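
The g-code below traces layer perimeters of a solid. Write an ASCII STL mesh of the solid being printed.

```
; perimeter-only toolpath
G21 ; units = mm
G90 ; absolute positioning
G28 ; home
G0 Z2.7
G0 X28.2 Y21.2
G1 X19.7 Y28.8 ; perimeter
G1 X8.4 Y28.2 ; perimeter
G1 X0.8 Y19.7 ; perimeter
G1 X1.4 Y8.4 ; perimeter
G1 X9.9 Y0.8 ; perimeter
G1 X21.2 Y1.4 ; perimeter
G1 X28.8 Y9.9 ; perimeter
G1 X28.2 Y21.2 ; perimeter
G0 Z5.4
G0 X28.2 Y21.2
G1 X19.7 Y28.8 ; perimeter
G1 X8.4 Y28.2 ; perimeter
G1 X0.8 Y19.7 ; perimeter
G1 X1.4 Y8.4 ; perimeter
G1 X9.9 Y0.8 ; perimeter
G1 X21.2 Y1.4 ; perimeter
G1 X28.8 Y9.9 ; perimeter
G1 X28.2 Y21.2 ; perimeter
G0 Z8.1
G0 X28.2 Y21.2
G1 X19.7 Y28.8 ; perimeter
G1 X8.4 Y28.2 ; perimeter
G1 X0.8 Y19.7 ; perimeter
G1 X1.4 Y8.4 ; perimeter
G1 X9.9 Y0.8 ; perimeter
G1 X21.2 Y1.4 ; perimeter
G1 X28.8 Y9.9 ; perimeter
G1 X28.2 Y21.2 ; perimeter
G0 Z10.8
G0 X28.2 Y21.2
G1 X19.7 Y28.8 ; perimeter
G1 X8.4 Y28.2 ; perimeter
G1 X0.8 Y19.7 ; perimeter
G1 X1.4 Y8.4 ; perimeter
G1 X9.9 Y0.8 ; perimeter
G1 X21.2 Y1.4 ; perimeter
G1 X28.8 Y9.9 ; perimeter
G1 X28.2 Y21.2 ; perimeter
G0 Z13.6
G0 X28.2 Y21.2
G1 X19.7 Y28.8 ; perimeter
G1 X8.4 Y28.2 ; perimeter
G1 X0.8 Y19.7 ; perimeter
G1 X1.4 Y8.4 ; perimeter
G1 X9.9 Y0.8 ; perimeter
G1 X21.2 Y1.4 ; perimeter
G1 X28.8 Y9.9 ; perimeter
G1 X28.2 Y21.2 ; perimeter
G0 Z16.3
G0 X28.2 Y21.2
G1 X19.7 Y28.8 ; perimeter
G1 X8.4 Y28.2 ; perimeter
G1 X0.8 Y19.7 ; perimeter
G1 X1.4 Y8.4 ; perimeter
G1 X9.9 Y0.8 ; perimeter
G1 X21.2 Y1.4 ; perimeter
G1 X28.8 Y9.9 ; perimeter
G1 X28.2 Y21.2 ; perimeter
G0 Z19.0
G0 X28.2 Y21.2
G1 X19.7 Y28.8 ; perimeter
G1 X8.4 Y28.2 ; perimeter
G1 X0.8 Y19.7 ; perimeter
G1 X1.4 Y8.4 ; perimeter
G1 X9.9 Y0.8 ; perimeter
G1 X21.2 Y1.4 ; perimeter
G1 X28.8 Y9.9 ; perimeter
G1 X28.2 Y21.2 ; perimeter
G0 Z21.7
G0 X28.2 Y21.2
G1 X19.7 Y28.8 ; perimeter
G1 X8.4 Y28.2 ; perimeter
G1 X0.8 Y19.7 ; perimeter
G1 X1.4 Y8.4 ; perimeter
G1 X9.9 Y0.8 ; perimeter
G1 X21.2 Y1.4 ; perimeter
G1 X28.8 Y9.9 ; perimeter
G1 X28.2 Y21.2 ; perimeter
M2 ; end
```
solid part
  facet normal 0.0000 0.0000 -1.0000
    outer loop
      vertex 8.4 28.2 0.0
      vertex 19.7 28.8 0.0
      vertex 28.2 21.2 0.0
    endloop
  endfacet
  facet normal 0.0000 0.0000 -1.0000
    outer loop
      vertex 0.8 19.7 0.0
      vertex 8.4 28.2 0.0
      vertex 28.2 21.2 0.0
    endloop
  endfacet
  facet normal 0.0000 0.0000 -1.0000
    outer loop
      vertex 1.4 8.4 0.0
      vertex 0.8 19.7 0.0
      vertex 28.2 21.2 0.0
    endloop
  endfacet
  facet normal 0.0000 0.0000 -1.0000
    outer loop
      vertex 9.9 0.8 0.0
      vertex 1.4 8.4 0.0
      vertex 28.2 21.2 0.0
    endloop
  endfacet
  facet normal 0.0000 0.0000 -1.0000
    outer loop
      vertex 21.2 1.4 0.0
      vertex 9.9 0.8 0.0
      vertex 28.2 21.2 0.0
    endloop
  endfacet
  facet normal 0.0000 0.0000 -1.0000
    outer loop
      vertex 28.8 9.9 0.0
      vertex 21.2 1.4 0.0
      vertex 28.2 21.2 0.0
    endloop
  endfacet
  facet normal 0.0000 0.0000 1.0000
    outer loop
      vertex 28.2 21.2 21.7
      vertex 19.7 28.8 21.7
      vertex 8.4 28.2 21.7
    endloop
  endfacet
  facet normal 0.0000 0.0000 1.0000
    outer loop
      vertex 28.2 21.2 21.7
      vertex 8.4 28.2 21.7
      vertex 0.8 19.7 21.7
    endloop
  endfacet
  facet normal 0.0000 0.0000 1.0000
    outer loop
      vertex 28.2 21.2 21.7
      vertex 0.8 19.7 21.7
      vertex 1.4 8.4 21.7
    endloop
  endfacet
  facet normal 0.0000 0.0000 1.0000
    outer loop
      vertex 28.2 21.2 21.7
      vertex 1.4 8.4 21.7
      vertex 9.9 0.8 21.7
    endloop
  endfacet
  facet normal 0.0000 0.0000 1.0000
    outer loop
      vertex 28.2 21.2 21.7
      vertex 9.9 0.8 21.7
      vertex 21.2 1.4 21.7
    endloop
  endfacet
  facet normal 0.0000 0.0000 1.0000
    outer loop
      vertex 28.2 21.2 21.7
      vertex 21.2 1.4 21.7
      vertex 28.8 9.9 21.7
    endloop
  endfacet
  facet normal 0.6665 0.7455 0.0000
    outer loop
      vertex 28.2 21.2 0.0
      vertex 19.7 28.8 0.0
      vertex 19.7 28.8 21.7
    endloop
  endfacet
  facet normal 0.6665 0.7455 0.0000
    outer loop
      vertex 28.2 21.2 0.0
      vertex 19.7 28.8 21.7
      vertex 28.2 21.2 21.7
    endloop
  endfacet
  facet normal -0.0530 0.9986 0.0000
    outer loop
      vertex 19.7 28.8 0.0
      vertex 8.4 28.2 0.0
      vertex 8.4 28.2 21.7
    endloop
  endfacet
  facet normal -0.0530 0.9986 0.0000
    outer loop
      vertex 19.7 28.8 0.0
      vertex 8.4 28.2 21.7
      vertex 19.7 28.8 21.7
    endloop
  endfacet
  facet normal -0.7455 0.6665 0.0000
    outer loop
      vertex 8.4 28.2 0.0
      vertex 0.8 19.7 0.0
      vertex 0.8 19.7 21.7
    endloop
  endfacet
  facet normal -0.7455 0.6665 0.0000
    outer loop
      vertex 8.4 28.2 0.0
      vertex 0.8 19.7 21.7
      vertex 8.4 28.2 21.7
    endloop
  endfacet
  facet normal -0.9986 -0.0530 0.0000
    outer loop
      vertex 0.8 19.7 0.0
      vertex 1.4 8.4 0.0
      vertex 1.4 8.4 21.7
    endloop
  endfacet
  facet normal -0.9986 -0.0530 0.0000
    outer loop
      vertex 0.8 19.7 0.0
      vertex 1.4 8.4 21.7
      vertex 0.8 19.7 21.7
    endloop
  endfacet
  facet normal -0.6665 -0.7455 0.0000
    outer loop
      vertex 1.4 8.4 0.0
      vertex 9.9 0.8 0.0
      vertex 9.9 0.8 21.7
    endloop
  endfacet
  facet normal -0.6665 -0.7455 0.0000
    outer loop
      vertex 1.4 8.4 0.0
      vertex 9.9 0.8 21.7
      vertex 1.4 8.4 21.7
    endloop
  endfacet
  facet normal 0.0530 -0.9986 0.0000
    outer loop
      vertex 9.9 0.8 0.0
      vertex 21.2 1.4 0.0
      vertex 21.2 1.4 21.7
    endloop
  endfacet
  facet normal 0.0530 -0.9986 0.0000
    outer loop
      vertex 9.9 0.8 0.0
      vertex 21.2 1.4 21.7
      vertex 9.9 0.8 21.7
    endloop
  endfacet
  facet normal 0.7455 -0.6665 0.0000
    outer loop
      vertex 21.2 1.4 0.0
      vertex 28.8 9.9 0.0
      vertex 28.8 9.9 21.7
    endloop
  endfacet
  facet normal 0.7455 -0.6665 0.0000
    outer loop
      vertex 21.2 1.4 0.0
      vertex 28.8 9.9 21.7
      vertex 21.2 1.4 21.7
    endloop
  endfacet
  facet normal 0.9986 0.0530 0.0000
    outer loop
      vertex 28.8 9.9 0.0
      vertex 28.2 21.2 0.0
      vertex 28.2 21.2 21.7
    endloop
  endfacet
  facet normal 0.9986 0.0530 0.0000
    outer loop
      vertex 28.8 9.9 0.0
      vertex 28.2 21.2 21.7
      vertex 28.8 9.9 21.7
    endloop
  endfacet
endsolid part

The G0 Z moves step by Δz≈2.7 mm. Every layer's G1 loop is the same polygon, so the solid is a straight extrusion of it from z=0 to z≈21.7. Closing with flat bottom and top caps and triangulating gives 28 facets — a regular 8-sided prism (a cylinder approximated with 8 flat sides), circumscribed radius ≈ 14.8 mm, height ≈ 21.7 mm.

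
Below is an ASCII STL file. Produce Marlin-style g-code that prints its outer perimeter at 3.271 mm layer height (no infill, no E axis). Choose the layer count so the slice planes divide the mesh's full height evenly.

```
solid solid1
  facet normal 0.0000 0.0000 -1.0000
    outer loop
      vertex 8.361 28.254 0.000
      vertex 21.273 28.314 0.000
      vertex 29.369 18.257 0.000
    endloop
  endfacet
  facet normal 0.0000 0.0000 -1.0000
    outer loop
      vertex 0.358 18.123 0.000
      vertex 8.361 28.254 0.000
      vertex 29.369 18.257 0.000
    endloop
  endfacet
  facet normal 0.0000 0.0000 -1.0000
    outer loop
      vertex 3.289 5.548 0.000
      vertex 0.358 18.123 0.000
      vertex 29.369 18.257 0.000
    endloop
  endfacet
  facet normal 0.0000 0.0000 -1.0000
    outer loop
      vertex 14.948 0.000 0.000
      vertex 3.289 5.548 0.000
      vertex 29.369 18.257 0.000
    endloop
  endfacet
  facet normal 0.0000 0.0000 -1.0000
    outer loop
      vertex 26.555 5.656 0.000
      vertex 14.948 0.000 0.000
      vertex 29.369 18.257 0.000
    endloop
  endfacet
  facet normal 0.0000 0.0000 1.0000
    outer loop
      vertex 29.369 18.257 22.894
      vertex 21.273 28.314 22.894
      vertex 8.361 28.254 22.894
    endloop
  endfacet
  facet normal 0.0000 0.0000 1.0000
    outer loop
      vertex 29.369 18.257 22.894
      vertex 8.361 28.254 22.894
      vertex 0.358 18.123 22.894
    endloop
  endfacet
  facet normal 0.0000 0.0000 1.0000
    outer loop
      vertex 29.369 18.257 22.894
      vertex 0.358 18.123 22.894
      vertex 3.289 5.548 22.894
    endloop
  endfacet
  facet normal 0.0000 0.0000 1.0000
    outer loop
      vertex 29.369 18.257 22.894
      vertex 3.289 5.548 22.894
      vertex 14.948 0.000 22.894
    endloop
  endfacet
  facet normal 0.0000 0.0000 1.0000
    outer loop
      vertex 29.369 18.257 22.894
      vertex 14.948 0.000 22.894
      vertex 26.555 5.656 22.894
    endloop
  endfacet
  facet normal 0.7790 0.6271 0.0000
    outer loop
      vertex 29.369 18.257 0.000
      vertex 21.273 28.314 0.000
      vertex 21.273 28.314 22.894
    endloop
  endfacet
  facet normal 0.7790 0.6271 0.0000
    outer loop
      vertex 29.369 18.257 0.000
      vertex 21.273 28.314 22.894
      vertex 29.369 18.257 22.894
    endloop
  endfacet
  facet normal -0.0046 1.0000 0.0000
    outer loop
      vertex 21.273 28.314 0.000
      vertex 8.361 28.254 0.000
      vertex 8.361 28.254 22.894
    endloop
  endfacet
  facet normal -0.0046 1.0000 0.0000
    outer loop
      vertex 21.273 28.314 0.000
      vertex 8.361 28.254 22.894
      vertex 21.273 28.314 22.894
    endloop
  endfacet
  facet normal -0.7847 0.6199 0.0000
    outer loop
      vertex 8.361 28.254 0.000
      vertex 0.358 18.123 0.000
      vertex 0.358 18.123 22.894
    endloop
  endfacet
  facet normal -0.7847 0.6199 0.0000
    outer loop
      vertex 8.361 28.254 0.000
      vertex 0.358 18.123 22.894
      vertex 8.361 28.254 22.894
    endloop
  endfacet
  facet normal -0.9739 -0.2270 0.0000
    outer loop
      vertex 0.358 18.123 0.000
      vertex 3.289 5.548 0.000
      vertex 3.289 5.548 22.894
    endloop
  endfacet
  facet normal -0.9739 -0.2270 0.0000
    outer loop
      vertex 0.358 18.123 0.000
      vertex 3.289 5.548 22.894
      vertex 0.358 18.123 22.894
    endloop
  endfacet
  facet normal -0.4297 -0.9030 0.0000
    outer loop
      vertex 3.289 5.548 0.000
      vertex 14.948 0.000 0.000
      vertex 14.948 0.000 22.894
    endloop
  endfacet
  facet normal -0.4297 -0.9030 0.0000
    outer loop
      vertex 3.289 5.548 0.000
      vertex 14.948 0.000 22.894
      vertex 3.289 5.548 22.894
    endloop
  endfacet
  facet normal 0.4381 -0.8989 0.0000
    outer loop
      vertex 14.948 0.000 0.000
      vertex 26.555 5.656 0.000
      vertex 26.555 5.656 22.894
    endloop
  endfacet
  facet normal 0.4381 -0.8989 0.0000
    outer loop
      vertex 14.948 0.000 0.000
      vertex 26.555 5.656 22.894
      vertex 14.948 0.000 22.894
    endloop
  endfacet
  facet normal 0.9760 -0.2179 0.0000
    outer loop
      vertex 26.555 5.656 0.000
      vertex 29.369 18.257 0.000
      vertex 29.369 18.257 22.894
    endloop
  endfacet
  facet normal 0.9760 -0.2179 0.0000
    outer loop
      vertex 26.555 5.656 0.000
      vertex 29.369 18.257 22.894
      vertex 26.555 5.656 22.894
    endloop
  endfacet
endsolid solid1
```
; perimeter-only toolpath
G21 ; units = mm
G90 ; absolute positioning
G28 ; home
; layer 1
G0 Z3.271
G0 X29.369 Y18.257
G1 X21.273 Y28.314
G1 X8.361 Y28.254
G1 X0.358 Y18.123
G1 X3.289 Y5.548
G1 X14.948 Y0.000
G1 X26.555 Y5.656
G1 X29.369 Y18.257
; layer 2
G0 Z6.541
G0 X29.369 Y18.257
G1 X21.273 Y28.314
G1 X8.361 Y28.254
G1 X0.358 Y18.123
G1 X3.289 Y5.548
G1 X14.948 Y0.000
G1 X26.555 Y5.656
G1 X29.369 Y18.257
; layer 3
G0 Z9.812
G0 X29.369 Y18.257
G1 X21.273 Y28.314
G1 X8.361 Y28.254
G1 X0.358 Y18.123
G1 X3.289 Y5.548
G1 X14.948 Y0.000
G1 X26.555 Y5.656
G1 X29.369 Y18.257
; layer 4
G0 Z13.082
G0 X29.369 Y18.257
G1 X21.273 Y28.314
G1 X8.361 Y28.254
G1 X0.358 Y18.123
G1 X3.289 Y5.548
G1 X14.948 Y0.000
G1 X26.555 Y5.656
G1 X29.369 Y18.257
; layer 5
G0 Z16.353
G0 X29.369 Y18.257
G1 X21.273 Y28.314
G1 X8.361 Y28.254
G1 X0.358 Y18.123
G1 X3.289 Y5.548
G1 X14.948 Y0.000
G1 X26.555 Y5.656
G1 X29.369 Y18.257
; layer 6
G0 Z19.623
G0 X29.369 Y18.257
G1 X21.273 Y28.314
G1 X8.361 Y28.254
G1 X0.358 Y18.123
G1 X3.289 Y5.548
G1 X14.948 Y0.000
G1 X26.555 Y5.656
G1 X29.369 Y18.257
; layer 7
G0 Z22.894
G0 X29.369 Y18.257
G1 X21.273 Y28.314
G1 X8.361 Y28.254
G1 X0.358 Y18.123
G1 X3.289 Y5.548
G1 X14.948 Y0.000
G1 X26.555 Y5.656
G1 X29.369 Y18.257
M2 ; end

The solid is a regular 7-sided prism (a cylinder approximated with 7 flat sides), circumscribed radius ≈ 14.9 mm, height ≈ 22.9 mm. Slicing at Δz = 3.271 mm — 7 equal slices spanning the solid's height, so layer i sits at z = i·h/7 — gives 7 non-empty perimeters. Each is a 7-segment closed polygon; G0 lifts to the layer z and rapids to the start vertex, then G1 traces the edges.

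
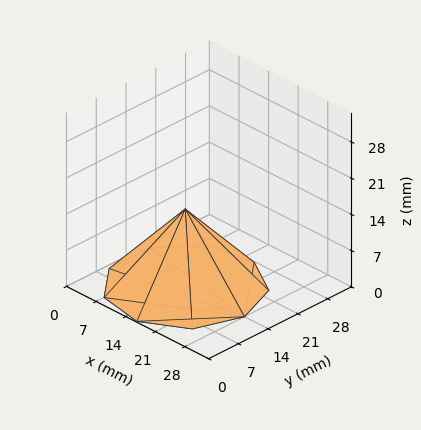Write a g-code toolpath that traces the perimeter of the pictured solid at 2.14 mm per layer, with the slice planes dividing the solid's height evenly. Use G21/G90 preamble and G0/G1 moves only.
Reading the render: the shape is a regular 9-sided pyramid, base circumscribed radius ≈ 14 mm, apex at z ≈ 15 mm (dimensions read to the nearest mm from the axis ticks). For the g-code, the solid's height is divided into equal slices at the stated Δz and each level perimeter traced with G1 moves after a G0 lift.

; perimeter-only toolpath
G21 ; units = mm
G90 ; absolute positioning
G28 ; home
; layer 1
G0 Z2.14
G0 X26.00 Y14.00
G1 X23.19 Y21.71
G1 X16.08 Y25.82
G1 X8.00 Y24.39
G1 X2.72 Y18.11
G1 X2.72 Y9.89
G1 X8.00 Y3.61
G1 X16.08 Y2.18
G1 X23.19 Y6.29
G1 X26.00 Y14.00
; layer 2
G0 Z4.29
G0 X24.00 Y14.00
G1 X21.66 Y20.43
G1 X15.74 Y23.85
G1 X9.00 Y22.66
G1 X4.60 Y17.42
G1 X4.60 Y10.58
G1 X9.00 Y5.34
G1 X15.74 Y4.15
G1 X21.66 Y7.57
G1 X24.00 Y14.00
; layer 3
G0 Z6.43
G0 X22.00 Y14.00
G1 X20.13 Y19.14
G1 X15.39 Y21.88
G1 X10.00 Y20.93
G1 X6.48 Y16.74
G1 X6.48 Y11.26
G1 X10.00 Y7.07
G1 X15.39 Y6.12
G1 X20.13 Y8.86
G1 X22.00 Y14.00
; layer 4
G0 Z8.57
G0 X20.00 Y14.00
G1 X18.59 Y17.86
G1 X15.04 Y19.91
G1 X11.00 Y19.19
G1 X8.36 Y16.05
G1 X8.36 Y11.95
G1 X11.00 Y8.81
G1 X15.04 Y8.09
G1 X18.59 Y10.14
G1 X20.00 Y14.00
; layer 5
G0 Z10.71
G0 X18.00 Y14.00
G1 X17.06 Y16.57
G1 X14.69 Y17.94
G1 X12.00 Y17.46
G1 X10.24 Y15.37
G1 X10.24 Y12.63
G1 X12.00 Y10.54
G1 X14.69 Y10.06
G1 X17.06 Y11.43
G1 X18.00 Y14.00
; layer 6
G0 Z12.86
G0 X16.00 Y14.00
G1 X15.53 Y15.29
G1 X14.35 Y15.97
G1 X13.00 Y15.73
G1 X12.12 Y14.68
G1 X12.12 Y13.32
G1 X13.00 Y12.27
G1 X14.35 Y12.03
G1 X15.53 Y12.71
G1 X16.00 Y14.00
M2 ; end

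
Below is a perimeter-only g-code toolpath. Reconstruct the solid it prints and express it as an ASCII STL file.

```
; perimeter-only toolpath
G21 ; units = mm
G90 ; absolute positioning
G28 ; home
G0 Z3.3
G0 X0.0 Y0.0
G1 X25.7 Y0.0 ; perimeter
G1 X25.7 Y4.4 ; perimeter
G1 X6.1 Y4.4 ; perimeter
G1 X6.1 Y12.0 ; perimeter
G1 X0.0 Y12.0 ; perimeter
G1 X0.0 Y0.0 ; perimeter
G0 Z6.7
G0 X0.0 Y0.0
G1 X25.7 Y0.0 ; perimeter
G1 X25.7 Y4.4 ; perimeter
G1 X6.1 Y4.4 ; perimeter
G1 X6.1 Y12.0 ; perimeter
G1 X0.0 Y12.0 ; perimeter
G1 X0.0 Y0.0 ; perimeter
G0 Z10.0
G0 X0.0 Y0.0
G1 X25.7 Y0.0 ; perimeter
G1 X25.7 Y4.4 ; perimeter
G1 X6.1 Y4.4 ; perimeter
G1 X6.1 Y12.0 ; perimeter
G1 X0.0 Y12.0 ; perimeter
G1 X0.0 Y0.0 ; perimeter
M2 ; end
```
solid part
  facet normal 0.0000 0.0000 -1.0000
    outer loop
      vertex 25.7 4.4 0.0
      vertex 25.7 0.0 0.0
      vertex 0.0 0.0 0.0
    endloop
  endfacet
  facet normal 0.0000 0.0000 -1.0000
    outer loop
      vertex 6.1 4.4 0.0
      vertex 25.7 4.4 0.0
      vertex 0.0 0.0 0.0
    endloop
  endfacet
  facet normal 0.0000 0.0000 -1.0000
    outer loop
      vertex 6.1 12.0 0.0
      vertex 6.1 4.4 0.0
      vertex 0.0 0.0 0.0
    endloop
  endfacet
  facet normal 0.0000 0.0000 -1.0000
    outer loop
      vertex 0.0 12.0 0.0
      vertex 6.1 12.0 0.0
      vertex 0.0 0.0 0.0
    endloop
  endfacet
  facet normal 0.0000 0.0000 1.0000
    outer loop
      vertex 0.0 0.0 10.0
      vertex 25.7 0.0 10.0
      vertex 25.7 4.4 10.0
    endloop
  endfacet
  facet normal 0.0000 0.0000 1.0000
    outer loop
      vertex 0.0 0.0 10.0
      vertex 25.7 4.4 10.0
      vertex 6.1 4.4 10.0
    endloop
  endfacet
  facet normal 0.0000 0.0000 1.0000
    outer loop
      vertex 0.0 0.0 10.0
      vertex 6.1 4.4 10.0
      vertex 6.1 12.0 10.0
    endloop
  endfacet
  facet normal 0.0000 0.0000 1.0000
    outer loop
      vertex 0.0 0.0 10.0
      vertex 6.1 12.0 10.0
      vertex 0.0 12.0 10.0
    endloop
  endfacet
  facet normal 0.0000 -1.0000 0.0000
    outer loop
      vertex 0.0 0.0 0.0
      vertex 25.7 0.0 0.0
      vertex 25.7 0.0 10.0
    endloop
  endfacet
  facet normal 0.0000 -1.0000 0.0000
    outer loop
      vertex 0.0 0.0 0.0
      vertex 25.7 0.0 10.0
      vertex 0.0 0.0 10.0
    endloop
  endfacet
  facet normal 1.0000 0.0000 0.0000
    outer loop
      vertex 25.7 0.0 0.0
      vertex 25.7 4.4 0.0
      vertex 25.7 4.4 10.0
    endloop
  endfacet
  facet normal 1.0000 0.0000 0.0000
    outer loop
      vertex 25.7 0.0 0.0
      vertex 25.7 4.4 10.0
      vertex 25.7 0.0 10.0
    endloop
  endfacet
  facet normal 0.0000 1.0000 0.0000
    outer loop
      vertex 25.7 4.4 0.0
      vertex 6.1 4.4 0.0
      vertex 6.1 4.4 10.0
    endloop
  endfacet
  facet normal 0.0000 1.0000 0.0000
    outer loop
      vertex 25.7 4.4 0.0
      vertex 6.1 4.4 10.0
      vertex 25.7 4.4 10.0
    endloop
  endfacet
  facet normal 1.0000 0.0000 0.0000
    outer loop
      vertex 6.1 4.4 0.0
      vertex 6.1 12.0 0.0
      vertex 6.1 12.0 10.0
    endloop
  endfacet
  facet normal 1.0000 0.0000 0.0000
    outer loop
      vertex 6.1 4.4 0.0
      vertex 6.1 12.0 10.0
      vertex 6.1 4.4 10.0
    endloop
  endfacet
  facet normal 0.0000 1.0000 0.0000
    outer loop
      vertex 6.1 12.0 0.0
      vertex 0.0 12.0 0.0
      vertex 0.0 12.0 10.0
    endloop
  endfacet
  facet normal 0.0000 1.0000 0.0000
    outer loop
      vertex 6.1 12.0 0.0
      vertex 0.0 12.0 10.0
      vertex 6.1 12.0 10.0
    endloop
  endfacet
  facet normal -1.0000 0.0000 0.0000
    outer loop
      vertex 0.0 12.0 0.0
      vertex 0.0 0.0 0.0
      vertex 0.0 0.0 10.0
    endloop
  endfacet
  facet normal -1.0000 0.0000 0.0000
    outer loop
      vertex 0.0 12.0 0.0
      vertex 0.0 0.0 10.0
      vertex 0.0 12.0 10.0
    endloop
  endfacet
endsolid part

The G0 Z moves step by Δz≈3.3 mm. Every layer's G1 loop is the same polygon, so the solid is a straight extrusion of it from z=0 to z≈10. Closing with flat bottom and top caps and triangulating gives 20 facets — an L-shaped prism: outer 25.7 × 12 mm, arm thicknesses ≈ 4.4 mm (horizontal) and 6.1 mm (vertical), extruded 10 mm in z.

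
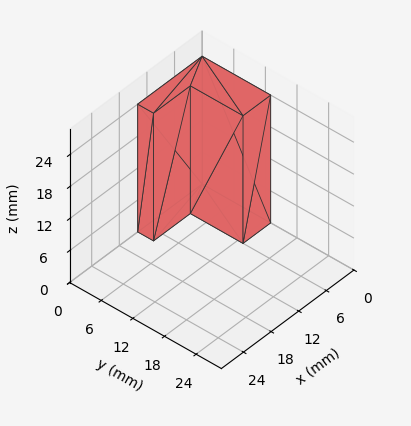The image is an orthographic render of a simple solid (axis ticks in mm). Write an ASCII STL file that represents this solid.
Reading the render: the shape is an L-shaped prism: outer 14 × 13 mm, arm thicknesses ≈ 3 mm (horizontal) and 6 mm (vertical), extruded 24 mm in z (dimensions read to the nearest mm from the axis ticks). For the STL, each face is triangulated and given an outward normal.

solid part
  facet normal 0.0000 0.0000 -1.0000
    outer loop
      vertex 14.0 3.0 0.0
      vertex 14.0 0.0 0.0
      vertex 0.0 0.0 0.0
    endloop
  endfacet
  facet normal 0.0000 0.0000 -1.0000
    outer loop
      vertex 6.0 3.0 0.0
      vertex 14.0 3.0 0.0
      vertex 0.0 0.0 0.0
    endloop
  endfacet
  facet normal 0.0000 0.0000 -1.0000
    outer loop
      vertex 6.0 13.0 0.0
      vertex 6.0 3.0 0.0
      vertex 0.0 0.0 0.0
    endloop
  endfacet
  facet normal 0.0000 0.0000 -1.0000
    outer loop
      vertex 0.0 13.0 0.0
      vertex 6.0 13.0 0.0
      vertex 0.0 0.0 0.0
    endloop
  endfacet
  facet normal 0.0000 0.0000 1.0000
    outer loop
      vertex 0.0 0.0 24.0
      vertex 14.0 0.0 24.0
      vertex 14.0 3.0 24.0
    endloop
  endfacet
  facet normal 0.0000 0.0000 1.0000
    outer loop
      vertex 0.0 0.0 24.0
      vertex 14.0 3.0 24.0
      vertex 6.0 3.0 24.0
    endloop
  endfacet
  facet normal 0.0000 0.0000 1.0000
    outer loop
      vertex 0.0 0.0 24.0
      vertex 6.0 3.0 24.0
      vertex 6.0 13.0 24.0
    endloop
  endfacet
  facet normal 0.0000 0.0000 1.0000
    outer loop
      vertex 0.0 0.0 24.0
      vertex 6.0 13.0 24.0
      vertex 0.0 13.0 24.0
    endloop
  endfacet
  facet normal 0.0000 -1.0000 0.0000
    outer loop
      vertex 0.0 0.0 0.0
      vertex 14.0 0.0 0.0
      vertex 14.0 0.0 24.0
    endloop
  endfacet
  facet normal 0.0000 -1.0000 0.0000
    outer loop
      vertex 0.0 0.0 0.0
      vertex 14.0 0.0 24.0
      vertex 0.0 0.0 24.0
    endloop
  endfacet
  facet normal 1.0000 0.0000 0.0000
    outer loop
      vertex 14.0 0.0 0.0
      vertex 14.0 3.0 0.0
      vertex 14.0 3.0 24.0
    endloop
  endfacet
  facet normal 1.0000 0.0000 0.0000
    outer loop
      vertex 14.0 0.0 0.0
      vertex 14.0 3.0 24.0
      vertex 14.0 0.0 24.0
    endloop
  endfacet
  facet normal 0.0000 1.0000 0.0000
    outer loop
      vertex 14.0 3.0 0.0
      vertex 6.0 3.0 0.0
      vertex 6.0 3.0 24.0
    endloop
  endfacet
  facet normal 0.0000 1.0000 0.0000
    outer loop
      vertex 14.0 3.0 0.0
      vertex 6.0 3.0 24.0
      vertex 14.0 3.0 24.0
    endloop
  endfacet
  facet normal 1.0000 0.0000 0.0000
    outer loop
      vertex 6.0 3.0 0.0
      vertex 6.0 13.0 0.0
      vertex 6.0 13.0 24.0
    endloop
  endfacet
  facet normal 1.0000 0.0000 0.0000
    outer loop
      vertex 6.0 3.0 0.0
      vertex 6.0 13.0 24.0
      vertex 6.0 3.0 24.0
    endloop
  endfacet
  facet normal 0.0000 1.0000 0.0000
    outer loop
      vertex 6.0 13.0 0.0
      vertex 0.0 13.0 0.0
      vertex 0.0 13.0 24.0
    endloop
  endfacet
  facet normal 0.0000 1.0000 0.0000
    outer loop
      vertex 6.0 13.0 0.0
      vertex 0.0 13.0 24.0
      vertex 6.0 13.0 24.0
    endloop
  endfacet
  facet normal -1.0000 0.0000 0.0000
    outer loop
      vertex 0.0 13.0 0.0
      vertex 0.0 0.0 0.0
      vertex 0.0 0.0 24.0
    endloop
  endfacet
  facet normal -1.0000 0.0000 0.0000
    outer loop
      vertex 0.0 13.0 0.0
      vertex 0.0 0.0 24.0
      vertex 0.0 13.0 24.0
    endloop
  endfacet
endsolid part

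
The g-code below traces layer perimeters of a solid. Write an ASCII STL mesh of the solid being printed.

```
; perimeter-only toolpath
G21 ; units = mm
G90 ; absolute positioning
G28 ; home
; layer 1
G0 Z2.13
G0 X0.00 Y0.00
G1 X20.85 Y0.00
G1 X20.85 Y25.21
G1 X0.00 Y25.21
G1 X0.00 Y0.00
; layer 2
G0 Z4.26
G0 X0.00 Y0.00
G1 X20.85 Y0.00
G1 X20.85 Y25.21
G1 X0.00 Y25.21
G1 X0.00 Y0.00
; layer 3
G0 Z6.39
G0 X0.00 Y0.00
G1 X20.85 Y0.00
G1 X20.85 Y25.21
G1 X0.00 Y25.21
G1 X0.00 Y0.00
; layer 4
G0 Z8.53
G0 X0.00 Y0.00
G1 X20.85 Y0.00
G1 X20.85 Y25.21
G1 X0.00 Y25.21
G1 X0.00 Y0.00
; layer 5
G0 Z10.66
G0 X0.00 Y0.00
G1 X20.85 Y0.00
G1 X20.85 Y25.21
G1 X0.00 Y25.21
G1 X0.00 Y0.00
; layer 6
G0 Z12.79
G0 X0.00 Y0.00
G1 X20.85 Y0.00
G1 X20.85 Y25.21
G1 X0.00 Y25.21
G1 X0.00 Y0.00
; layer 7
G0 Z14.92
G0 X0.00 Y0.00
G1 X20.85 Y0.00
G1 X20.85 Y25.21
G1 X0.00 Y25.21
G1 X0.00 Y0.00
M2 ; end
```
solid part
  facet normal 0.0000 0.0000 -1.0000
    outer loop
      vertex 20.85 25.21 0.00
      vertex 20.85 0.00 0.00
      vertex 0.00 0.00 0.00
    endloop
  endfacet
  facet normal 0.0000 0.0000 -1.0000
    outer loop
      vertex 0.00 25.21 0.00
      vertex 20.85 25.21 0.00
      vertex 0.00 0.00 0.00
    endloop
  endfacet
  facet normal 0.0000 0.0000 1.0000
    outer loop
      vertex 0.00 0.00 14.92
      vertex 20.85 0.00 14.92
      vertex 20.85 25.21 14.92
    endloop
  endfacet
  facet normal 0.0000 0.0000 1.0000
    outer loop
      vertex 0.00 0.00 14.92
      vertex 20.85 25.21 14.92
      vertex 0.00 25.21 14.92
    endloop
  endfacet
  facet normal 0.0000 -1.0000 0.0000
    outer loop
      vertex 0.00 0.00 0.00
      vertex 20.85 0.00 0.00
      vertex 20.85 0.00 14.92
    endloop
  endfacet
  facet normal 0.0000 -1.0000 0.0000
    outer loop
      vertex 0.00 0.00 0.00
      vertex 20.85 0.00 14.92
      vertex 0.00 0.00 14.92
    endloop
  endfacet
  facet normal 0.0000 1.0000 0.0000
    outer loop
      vertex 20.85 25.21 14.92
      vertex 20.85 25.21 0.00
      vertex 0.00 25.21 0.00
    endloop
  endfacet
  facet normal 0.0000 1.0000 0.0000
    outer loop
      vertex 0.00 25.21 14.92
      vertex 20.85 25.21 14.92
      vertex 0.00 25.21 0.00
    endloop
  endfacet
  facet normal -1.0000 0.0000 0.0000
    outer loop
      vertex 0.00 25.21 14.92
      vertex 0.00 25.21 0.00
      vertex 0.00 0.00 0.00
    endloop
  endfacet
  facet normal -1.0000 0.0000 0.0000
    outer loop
      vertex 0.00 0.00 14.92
      vertex 0.00 25.21 14.92
      vertex 0.00 0.00 0.00
    endloop
  endfacet
  facet normal 1.0000 0.0000 0.0000
    outer loop
      vertex 20.85 0.00 0.00
      vertex 20.85 25.21 0.00
      vertex 20.85 25.21 14.92
    endloop
  endfacet
  facet normal 1.0000 0.0000 0.0000
    outer loop
      vertex 20.85 0.00 0.00
      vertex 20.85 25.21 14.92
      vertex 20.85 0.00 14.92
    endloop
  endfacet
endsolid part

The G0 Z moves step by Δz≈2.13 mm. Every layer's G1 loop is the same polygon, so the solid is a straight extrusion of it from z=0 to z≈14.9. Closing with flat bottom and top caps and triangulating gives 12 facets — a rectangular box, roughly 20.9 × 25.2 mm footprint and 14.9 mm tall.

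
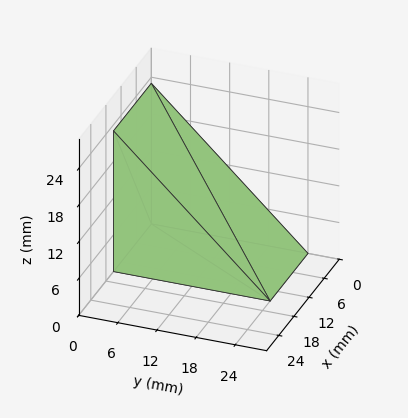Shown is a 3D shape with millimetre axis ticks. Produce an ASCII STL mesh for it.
Reading the render: the shape is a wedge (ramp): 15 × 24 mm base, rising to 23 mm along the y=0 edge and sloping linearly to z=0 at y=24 (dimensions read to the nearest mm from the axis ticks). For the STL, each face is triangulated and given an outward normal.

solid part
  facet normal 0.0000 0.0000 -1.0000
    outer loop
      vertex 15.000 24.000 0.000
      vertex 15.000 0.000 0.000
      vertex 0.000 0.000 0.000
    endloop
  endfacet
  facet normal 0.0000 0.0000 -1.0000
    outer loop
      vertex 0.000 24.000 0.000
      vertex 15.000 24.000 0.000
      vertex 0.000 0.000 0.000
    endloop
  endfacet
  facet normal 0.0000 -1.0000 0.0000
    outer loop
      vertex 0.000 0.000 0.000
      vertex 15.000 0.000 0.000
      vertex 15.000 0.000 23.000
    endloop
  endfacet
  facet normal 0.0000 -1.0000 0.0000
    outer loop
      vertex 0.000 0.000 0.000
      vertex 15.000 0.000 23.000
      vertex 0.000 0.000 23.000
    endloop
  endfacet
  facet normal 0.0000 0.6919 0.7220
    outer loop
      vertex 0.000 0.000 23.000
      vertex 15.000 0.000 23.000
      vertex 15.000 24.000 0.000
    endloop
  endfacet
  facet normal 0.0000 0.6919 0.7220
    outer loop
      vertex 0.000 0.000 23.000
      vertex 15.000 24.000 0.000
      vertex 0.000 24.000 0.000
    endloop
  endfacet
  facet normal -1.0000 0.0000 0.0000
    outer loop
      vertex 0.000 0.000 23.000
      vertex 0.000 24.000 0.000
      vertex 0.000 0.000 0.000
    endloop
  endfacet
  facet normal 1.0000 0.0000 0.0000
    outer loop
      vertex 15.000 0.000 0.000
      vertex 15.000 24.000 0.000
      vertex 15.000 0.000 23.000
    endloop
  endfacet
endsolid part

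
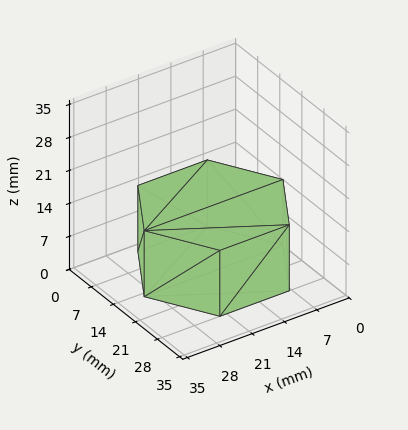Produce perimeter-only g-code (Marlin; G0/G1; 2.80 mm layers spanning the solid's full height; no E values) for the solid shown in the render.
Reading the render: the shape is a regular 6-sided prism (a cylinder approximated with 6 flat sides), circumscribed radius ≈ 15 mm, height ≈ 14 mm (dimensions read to the nearest mm from the axis ticks). For the g-code, the solid's height is divided into equal slices at the stated Δz and each level perimeter traced with G1 moves after a G0 lift.

; perimeter-only toolpath
G21 ; units = mm
G90 ; absolute positioning
G28 ; home
; layer 1
G0 Z2.80
G0 X30.00 Y15.00
G1 X22.50 Y27.99
G1 X7.50 Y27.99
G1 X0.00 Y15.00
G1 X7.50 Y2.01
G1 X22.50 Y2.01
G1 X30.00 Y15.00
; layer 2
G0 Z5.60
G0 X30.00 Y15.00
G1 X22.50 Y27.99
G1 X7.50 Y27.99
G1 X0.00 Y15.00
G1 X7.50 Y2.01
G1 X22.50 Y2.01
G1 X30.00 Y15.00
; layer 3
G0 Z8.40
G0 X30.00 Y15.00
G1 X22.50 Y27.99
G1 X7.50 Y27.99
G1 X0.00 Y15.00
G1 X7.50 Y2.01
G1 X22.50 Y2.01
G1 X30.00 Y15.00
; layer 4
G0 Z11.20
G0 X30.00 Y15.00
G1 X22.50 Y27.99
G1 X7.50 Y27.99
G1 X0.00 Y15.00
G1 X7.50 Y2.01
G1 X22.50 Y2.01
G1 X30.00 Y15.00
; layer 5
G0 Z14.00
G0 X30.00 Y15.00
G1 X22.50 Y27.99
G1 X7.50 Y27.99
G1 X0.00 Y15.00
G1 X7.50 Y2.01
G1 X22.50 Y2.01
G1 X30.00 Y15.00
M2 ; end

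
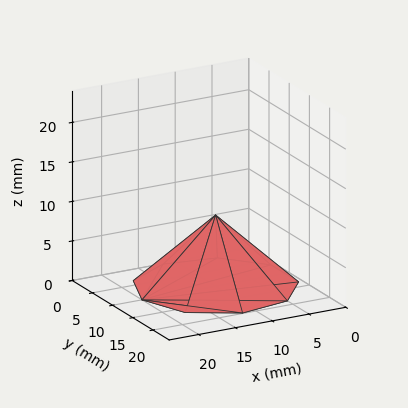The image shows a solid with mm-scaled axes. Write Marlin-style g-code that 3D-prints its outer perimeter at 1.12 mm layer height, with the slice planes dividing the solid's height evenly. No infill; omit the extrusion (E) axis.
Reading the render: the shape is a regular 9-sided pyramid, base circumscribed radius ≈ 10 mm, apex at z ≈ 9 mm (dimensions read to the nearest mm from the axis ticks). For the g-code, the solid's height is divided into equal slices at the stated Δz and each level perimeter traced with G1 moves after a G0 lift.

; perimeter-only toolpath
G21 ; units = mm
G90 ; absolute positioning
G28 ; home
; layer 1
G0 Z1.12
G0 X18.75 Y10.00
G1 X16.70 Y15.63
G1 X11.52 Y18.62
G1 X5.62 Y17.58
G1 X1.77 Y12.99
G1 X1.77 Y7.01
G1 X5.62 Y2.42
G1 X11.52 Y1.38
G1 X16.70 Y4.37
G1 X18.75 Y10.00
; layer 2
G0 Z2.25
G0 X17.50 Y10.00
G1 X15.75 Y14.82
G1 X11.30 Y17.39
G1 X6.25 Y16.50
G1 X2.95 Y12.56
G1 X2.95 Y7.44
G1 X6.25 Y3.50
G1 X11.30 Y2.61
G1 X15.75 Y5.18
G1 X17.50 Y10.00
; layer 3
G0 Z3.38
G0 X16.25 Y10.00
G1 X14.79 Y14.02
G1 X11.09 Y16.16
G1 X6.88 Y15.41
G1 X4.12 Y12.14
G1 X4.12 Y7.86
G1 X6.88 Y4.59
G1 X11.09 Y3.84
G1 X14.79 Y5.98
G1 X16.25 Y10.00
; layer 4
G0 Z4.50
G0 X15.00 Y10.00
G1 X13.83 Y13.21
G1 X10.87 Y14.93
G1 X7.50 Y14.33
G1 X5.30 Y11.71
G1 X5.30 Y8.29
G1 X7.50 Y5.67
G1 X10.87 Y5.08
G1 X13.83 Y6.79
G1 X15.00 Y10.00
; layer 5
G0 Z5.62
G0 X13.75 Y10.00
G1 X12.87 Y12.41
G1 X10.65 Y13.69
G1 X8.12 Y13.25
G1 X6.47 Y11.28
G1 X6.47 Y8.72
G1 X8.12 Y6.75
G1 X10.65 Y6.31
G1 X12.87 Y7.59
G1 X13.75 Y10.00
; layer 6
G0 Z6.75
G0 X12.50 Y10.00
G1 X11.91 Y11.61
G1 X10.44 Y12.46
G1 X8.75 Y12.16
G1 X7.65 Y10.86
G1 X7.65 Y9.14
G1 X8.75 Y7.83
G1 X10.44 Y7.54
G1 X11.91 Y8.39
G1 X12.50 Y10.00
; layer 7
G0 Z7.88
G0 X11.25 Y10.00
G1 X10.96 Y10.80
G1 X10.22 Y11.23
G1 X9.38 Y11.08
G1 X8.82 Y10.43
G1 X8.82 Y9.57
G1 X9.38 Y8.92
G1 X10.22 Y8.77
G1 X10.96 Y9.20
G1 X11.25 Y10.00
M2 ; end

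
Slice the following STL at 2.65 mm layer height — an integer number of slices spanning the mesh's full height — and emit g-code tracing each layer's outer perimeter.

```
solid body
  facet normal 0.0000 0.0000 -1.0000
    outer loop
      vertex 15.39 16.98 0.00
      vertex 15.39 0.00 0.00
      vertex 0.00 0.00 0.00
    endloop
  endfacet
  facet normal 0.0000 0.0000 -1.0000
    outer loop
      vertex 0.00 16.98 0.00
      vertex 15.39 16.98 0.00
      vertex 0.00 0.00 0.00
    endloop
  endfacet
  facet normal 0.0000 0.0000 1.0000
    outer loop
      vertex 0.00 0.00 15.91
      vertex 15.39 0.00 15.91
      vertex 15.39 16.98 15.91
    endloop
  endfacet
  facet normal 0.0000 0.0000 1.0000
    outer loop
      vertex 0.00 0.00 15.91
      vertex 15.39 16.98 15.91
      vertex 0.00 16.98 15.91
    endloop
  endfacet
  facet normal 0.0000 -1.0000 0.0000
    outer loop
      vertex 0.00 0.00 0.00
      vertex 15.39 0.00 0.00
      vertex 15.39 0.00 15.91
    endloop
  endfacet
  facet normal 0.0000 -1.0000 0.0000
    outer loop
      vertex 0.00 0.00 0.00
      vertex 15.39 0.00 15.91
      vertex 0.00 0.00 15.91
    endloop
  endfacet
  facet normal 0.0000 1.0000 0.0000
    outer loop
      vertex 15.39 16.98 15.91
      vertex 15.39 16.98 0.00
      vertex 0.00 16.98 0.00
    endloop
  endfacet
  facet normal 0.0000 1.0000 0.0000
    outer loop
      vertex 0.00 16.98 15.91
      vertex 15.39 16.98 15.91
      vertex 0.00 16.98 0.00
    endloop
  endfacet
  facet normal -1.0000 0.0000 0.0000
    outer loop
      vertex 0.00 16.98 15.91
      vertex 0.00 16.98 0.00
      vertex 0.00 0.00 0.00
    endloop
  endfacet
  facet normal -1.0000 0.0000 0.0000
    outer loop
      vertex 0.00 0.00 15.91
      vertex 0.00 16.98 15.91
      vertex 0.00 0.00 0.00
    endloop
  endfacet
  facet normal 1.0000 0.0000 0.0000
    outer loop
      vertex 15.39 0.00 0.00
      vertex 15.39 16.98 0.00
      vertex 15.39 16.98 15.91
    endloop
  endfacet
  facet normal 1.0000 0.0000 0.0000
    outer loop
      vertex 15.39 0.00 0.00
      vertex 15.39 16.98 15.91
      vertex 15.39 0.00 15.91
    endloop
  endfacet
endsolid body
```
; perimeter-only toolpath
G21 ; units = mm
G90 ; absolute positioning
G28 ; home
; layer 1
G0 Z2.65
G0 X0.00 Y0.00
G1 X15.39 Y0.00
G1 X15.39 Y16.98
G1 X0.00 Y16.98
G1 X0.00 Y0.00
; layer 2
G0 Z5.30
G0 X0.00 Y0.00
G1 X15.39 Y0.00
G1 X15.39 Y16.98
G1 X0.00 Y16.98
G1 X0.00 Y0.00
; layer 3
G0 Z7.96
G0 X0.00 Y0.00
G1 X15.39 Y0.00
G1 X15.39 Y16.98
G1 X0.00 Y16.98
G1 X0.00 Y0.00
; layer 4
G0 Z10.61
G0 X0.00 Y0.00
G1 X15.39 Y0.00
G1 X15.39 Y16.98
G1 X0.00 Y16.98
G1 X0.00 Y0.00
; layer 5
G0 Z13.26
G0 X0.00 Y0.00
G1 X15.39 Y0.00
G1 X15.39 Y16.98
G1 X0.00 Y16.98
G1 X0.00 Y0.00
; layer 6
G0 Z15.91
G0 X0.00 Y0.00
G1 X15.39 Y0.00
G1 X15.39 Y16.98
G1 X0.00 Y16.98
G1 X0.00 Y0.00
M2 ; end

The solid is a rectangular box, roughly 15.4 × 17 mm footprint and 15.9 mm tall. Slicing at Δz = 2.65 mm — 6 equal slices spanning the solid's height, so layer i sits at z = i·h/6 — gives 6 non-empty perimeters. Each is a 4-segment closed polygon; G0 lifts to the layer z and rapids to the start vertex, then G1 traces the edges.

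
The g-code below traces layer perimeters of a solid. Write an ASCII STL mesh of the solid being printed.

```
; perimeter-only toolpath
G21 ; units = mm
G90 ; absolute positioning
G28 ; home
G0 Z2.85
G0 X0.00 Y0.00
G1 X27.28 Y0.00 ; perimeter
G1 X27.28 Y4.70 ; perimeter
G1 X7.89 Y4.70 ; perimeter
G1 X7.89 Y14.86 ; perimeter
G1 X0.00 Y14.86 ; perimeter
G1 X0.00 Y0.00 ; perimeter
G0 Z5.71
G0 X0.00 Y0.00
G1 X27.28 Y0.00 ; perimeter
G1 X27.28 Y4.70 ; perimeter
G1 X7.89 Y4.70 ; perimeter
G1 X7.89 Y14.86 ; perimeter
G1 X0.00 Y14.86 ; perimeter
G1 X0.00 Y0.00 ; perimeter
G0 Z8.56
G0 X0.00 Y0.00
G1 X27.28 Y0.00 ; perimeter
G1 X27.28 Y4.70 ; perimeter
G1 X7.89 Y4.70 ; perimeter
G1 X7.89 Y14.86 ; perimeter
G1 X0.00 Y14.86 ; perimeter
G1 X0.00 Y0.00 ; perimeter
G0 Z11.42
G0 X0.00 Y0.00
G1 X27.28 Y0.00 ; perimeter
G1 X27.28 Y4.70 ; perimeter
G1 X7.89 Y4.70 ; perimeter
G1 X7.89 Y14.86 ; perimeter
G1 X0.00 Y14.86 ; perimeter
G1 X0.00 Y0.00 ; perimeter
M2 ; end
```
solid part
  facet normal 0.0000 0.0000 -1.0000
    outer loop
      vertex 27.28 4.70 0.00
      vertex 27.28 0.00 0.00
      vertex 0.00 0.00 0.00
    endloop
  endfacet
  facet normal 0.0000 0.0000 -1.0000
    outer loop
      vertex 7.89 4.70 0.00
      vertex 27.28 4.70 0.00
      vertex 0.00 0.00 0.00
    endloop
  endfacet
  facet normal 0.0000 0.0000 -1.0000
    outer loop
      vertex 7.89 14.86 0.00
      vertex 7.89 4.70 0.00
      vertex 0.00 0.00 0.00
    endloop
  endfacet
  facet normal 0.0000 0.0000 -1.0000
    outer loop
      vertex 0.00 14.86 0.00
      vertex 7.89 14.86 0.00
      vertex 0.00 0.00 0.00
    endloop
  endfacet
  facet normal 0.0000 0.0000 1.0000
    outer loop
      vertex 0.00 0.00 11.42
      vertex 27.28 0.00 11.42
      vertex 27.28 4.70 11.42
    endloop
  endfacet
  facet normal 0.0000 0.0000 1.0000
    outer loop
      vertex 0.00 0.00 11.42
      vertex 27.28 4.70 11.42
      vertex 7.89 4.70 11.42
    endloop
  endfacet
  facet normal 0.0000 0.0000 1.0000
    outer loop
      vertex 0.00 0.00 11.42
      vertex 7.89 4.70 11.42
      vertex 7.89 14.86 11.42
    endloop
  endfacet
  facet normal 0.0000 0.0000 1.0000
    outer loop
      vertex 0.00 0.00 11.42
      vertex 7.89 14.86 11.42
      vertex 0.00 14.86 11.42
    endloop
  endfacet
  facet normal 0.0000 -1.0000 0.0000
    outer loop
      vertex 0.00 0.00 0.00
      vertex 27.28 0.00 0.00
      vertex 27.28 0.00 11.42
    endloop
  endfacet
  facet normal 0.0000 -1.0000 0.0000
    outer loop
      vertex 0.00 0.00 0.00
      vertex 27.28 0.00 11.42
      vertex 0.00 0.00 11.42
    endloop
  endfacet
  facet normal 1.0000 0.0000 0.0000
    outer loop
      vertex 27.28 0.00 0.00
      vertex 27.28 4.70 0.00
      vertex 27.28 4.70 11.42
    endloop
  endfacet
  facet normal 1.0000 0.0000 0.0000
    outer loop
      vertex 27.28 0.00 0.00
      vertex 27.28 4.70 11.42
      vertex 27.28 0.00 11.42
    endloop
  endfacet
  facet normal 0.0000 1.0000 0.0000
    outer loop
      vertex 27.28 4.70 0.00
      vertex 7.89 4.70 0.00
      vertex 7.89 4.70 11.42
    endloop
  endfacet
  facet normal 0.0000 1.0000 0.0000
    outer loop
      vertex 27.28 4.70 0.00
      vertex 7.89 4.70 11.42
      vertex 27.28 4.70 11.42
    endloop
  endfacet
  facet normal 1.0000 0.0000 0.0000
    outer loop
      vertex 7.89 4.70 0.00
      vertex 7.89 14.86 0.00
      vertex 7.89 14.86 11.42
    endloop
  endfacet
  facet normal 1.0000 0.0000 0.0000
    outer loop
      vertex 7.89 4.70 0.00
      vertex 7.89 14.86 11.42
      vertex 7.89 4.70 11.42
    endloop
  endfacet
  facet normal 0.0000 1.0000 0.0000
    outer loop
      vertex 7.89 14.86 0.00
      vertex 0.00 14.86 0.00
      vertex 0.00 14.86 11.42
    endloop
  endfacet
  facet normal 0.0000 1.0000 0.0000
    outer loop
      vertex 7.89 14.86 0.00
      vertex 0.00 14.86 11.42
      vertex 7.89 14.86 11.42
    endloop
  endfacet
  facet normal -1.0000 0.0000 0.0000
    outer loop
      vertex 0.00 14.86 0.00
      vertex 0.00 0.00 0.00
      vertex 0.00 0.00 11.42
    endloop
  endfacet
  facet normal -1.0000 0.0000 0.0000
    outer loop
      vertex 0.00 14.86 0.00
      vertex 0.00 0.00 11.42
      vertex 0.00 14.86 11.42
    endloop
  endfacet
endsolid part

The G0 Z moves step by Δz≈2.85 mm. Every layer's G1 loop is the same polygon, so the solid is a straight extrusion of it from z=0 to z≈11.4. Closing with flat bottom and top caps and triangulating gives 20 facets — an L-shaped prism: outer 27.3 × 14.9 mm, arm thicknesses ≈ 4.7 mm (horizontal) and 7.89 mm (vertical), extruded 11.4 mm in z.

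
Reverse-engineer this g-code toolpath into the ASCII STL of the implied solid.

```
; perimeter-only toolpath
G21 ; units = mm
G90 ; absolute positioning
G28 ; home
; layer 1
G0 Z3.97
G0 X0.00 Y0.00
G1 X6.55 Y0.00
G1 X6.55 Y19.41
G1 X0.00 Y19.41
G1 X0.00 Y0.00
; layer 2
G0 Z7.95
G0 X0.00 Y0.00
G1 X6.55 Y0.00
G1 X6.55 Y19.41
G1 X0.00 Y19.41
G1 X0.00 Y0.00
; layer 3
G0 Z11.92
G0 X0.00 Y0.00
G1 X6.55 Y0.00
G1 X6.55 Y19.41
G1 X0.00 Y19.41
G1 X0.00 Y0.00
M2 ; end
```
solid part
  facet normal 0.0000 0.0000 -1.0000
    outer loop
      vertex 6.55 19.41 0.00
      vertex 6.55 0.00 0.00
      vertex 0.00 0.00 0.00
    endloop
  endfacet
  facet normal 0.0000 0.0000 -1.0000
    outer loop
      vertex 0.00 19.41 0.00
      vertex 6.55 19.41 0.00
      vertex 0.00 0.00 0.00
    endloop
  endfacet
  facet normal 0.0000 0.0000 1.0000
    outer loop
      vertex 0.00 0.00 11.92
      vertex 6.55 0.00 11.92
      vertex 6.55 19.41 11.92
    endloop
  endfacet
  facet normal 0.0000 0.0000 1.0000
    outer loop
      vertex 0.00 0.00 11.92
      vertex 6.55 19.41 11.92
      vertex 0.00 19.41 11.92
    endloop
  endfacet
  facet normal 0.0000 -1.0000 0.0000
    outer loop
      vertex 0.00 0.00 0.00
      vertex 6.55 0.00 0.00
      vertex 6.55 0.00 11.92
    endloop
  endfacet
  facet normal 0.0000 -1.0000 0.0000
    outer loop
      vertex 0.00 0.00 0.00
      vertex 6.55 0.00 11.92
      vertex 0.00 0.00 11.92
    endloop
  endfacet
  facet normal 0.0000 1.0000 0.0000
    outer loop
      vertex 6.55 19.41 11.92
      vertex 6.55 19.41 0.00
      vertex 0.00 19.41 0.00
    endloop
  endfacet
  facet normal 0.0000 1.0000 0.0000
    outer loop
      vertex 0.00 19.41 11.92
      vertex 6.55 19.41 11.92
      vertex 0.00 19.41 0.00
    endloop
  endfacet
  facet normal -1.0000 0.0000 0.0000
    outer loop
      vertex 0.00 19.41 11.92
      vertex 0.00 19.41 0.00
      vertex 0.00 0.00 0.00
    endloop
  endfacet
  facet normal -1.0000 0.0000 0.0000
    outer loop
      vertex 0.00 0.00 11.92
      vertex 0.00 19.41 11.92
      vertex 0.00 0.00 0.00
    endloop
  endfacet
  facet normal 1.0000 0.0000 0.0000
    outer loop
      vertex 6.55 0.00 0.00
      vertex 6.55 19.41 0.00
      vertex 6.55 19.41 11.92
    endloop
  endfacet
  facet normal 1.0000 0.0000 0.0000
    outer loop
      vertex 6.55 0.00 0.00
      vertex 6.55 19.41 11.92
      vertex 6.55 0.00 11.92
    endloop
  endfacet
endsolid part

The G0 Z moves step by Δz≈3.97 mm. Every layer's G1 loop is the same polygon, so the solid is a straight extrusion of it from z=0 to z≈11.9. Closing with flat bottom and top caps and triangulating gives 12 facets — a rectangular box, roughly 6.55 × 19.4 mm footprint and 11.9 mm tall.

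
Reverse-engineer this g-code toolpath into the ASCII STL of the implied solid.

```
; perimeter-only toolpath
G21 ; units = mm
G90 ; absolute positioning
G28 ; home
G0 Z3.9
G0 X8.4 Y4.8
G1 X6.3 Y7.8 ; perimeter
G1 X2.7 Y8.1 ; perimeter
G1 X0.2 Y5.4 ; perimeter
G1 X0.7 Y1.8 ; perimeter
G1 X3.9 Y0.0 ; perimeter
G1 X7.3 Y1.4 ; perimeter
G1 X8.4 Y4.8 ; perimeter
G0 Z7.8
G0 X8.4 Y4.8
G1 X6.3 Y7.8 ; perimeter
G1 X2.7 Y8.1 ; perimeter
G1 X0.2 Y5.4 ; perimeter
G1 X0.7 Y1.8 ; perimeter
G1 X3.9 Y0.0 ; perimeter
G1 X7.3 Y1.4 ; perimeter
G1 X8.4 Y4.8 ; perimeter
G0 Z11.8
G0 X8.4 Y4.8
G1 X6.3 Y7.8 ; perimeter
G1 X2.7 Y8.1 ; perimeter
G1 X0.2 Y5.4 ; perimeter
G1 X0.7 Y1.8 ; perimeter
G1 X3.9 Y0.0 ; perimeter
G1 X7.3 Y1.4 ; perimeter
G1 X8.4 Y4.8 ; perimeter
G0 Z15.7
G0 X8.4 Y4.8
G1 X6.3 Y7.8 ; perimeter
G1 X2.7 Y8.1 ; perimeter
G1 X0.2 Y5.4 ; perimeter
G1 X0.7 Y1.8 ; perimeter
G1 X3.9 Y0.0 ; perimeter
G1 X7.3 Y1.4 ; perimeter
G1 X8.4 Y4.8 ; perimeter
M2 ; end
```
solid part
  facet normal 0.0000 0.0000 -1.0000
    outer loop
      vertex 2.7 8.1 0.0
      vertex 6.3 7.8 0.0
      vertex 8.4 4.8 0.0
    endloop
  endfacet
  facet normal 0.0000 0.0000 -1.0000
    outer loop
      vertex 0.2 5.4 0.0
      vertex 2.7 8.1 0.0
      vertex 8.4 4.8 0.0
    endloop
  endfacet
  facet normal 0.0000 0.0000 -1.0000
    outer loop
      vertex 0.7 1.8 0.0
      vertex 0.2 5.4 0.0
      vertex 8.4 4.8 0.0
    endloop
  endfacet
  facet normal 0.0000 0.0000 -1.0000
    outer loop
      vertex 3.9 0.0 0.0
      vertex 0.7 1.8 0.0
      vertex 8.4 4.8 0.0
    endloop
  endfacet
  facet normal 0.0000 0.0000 -1.0000
    outer loop
      vertex 7.3 1.4 0.0
      vertex 3.9 0.0 0.0
      vertex 8.4 4.8 0.0
    endloop
  endfacet
  facet normal 0.0000 0.0000 1.0000
    outer loop
      vertex 8.4 4.8 15.7
      vertex 6.3 7.8 15.7
      vertex 2.7 8.1 15.7
    endloop
  endfacet
  facet normal 0.0000 0.0000 1.0000
    outer loop
      vertex 8.4 4.8 15.7
      vertex 2.7 8.1 15.7
      vertex 0.2 5.4 15.7
    endloop
  endfacet
  facet normal 0.0000 0.0000 1.0000
    outer loop
      vertex 8.4 4.8 15.7
      vertex 0.2 5.4 15.7
      vertex 0.7 1.8 15.7
    endloop
  endfacet
  facet normal 0.0000 0.0000 1.0000
    outer loop
      vertex 8.4 4.8 15.7
      vertex 0.7 1.8 15.7
      vertex 3.9 0.0 15.7
    endloop
  endfacet
  facet normal 0.0000 0.0000 1.0000
    outer loop
      vertex 8.4 4.8 15.7
      vertex 3.9 0.0 15.7
      vertex 7.3 1.4 15.7
    endloop
  endfacet
  facet normal 0.8192 0.5735 0.0000
    outer loop
      vertex 8.4 4.8 0.0
      vertex 6.3 7.8 0.0
      vertex 6.3 7.8 15.7
    endloop
  endfacet
  facet normal 0.8192 0.5735 0.0000
    outer loop
      vertex 8.4 4.8 0.0
      vertex 6.3 7.8 15.7
      vertex 8.4 4.8 15.7
    endloop
  endfacet
  facet normal 0.0830 0.9965 0.0000
    outer loop
      vertex 6.3 7.8 0.0
      vertex 2.7 8.1 0.0
      vertex 2.7 8.1 15.7
    endloop
  endfacet
  facet normal 0.0830 0.9965 0.0000
    outer loop
      vertex 6.3 7.8 0.0
      vertex 2.7 8.1 15.7
      vertex 6.3 7.8 15.7
    endloop
  endfacet
  facet normal -0.7338 0.6794 0.0000
    outer loop
      vertex 2.7 8.1 0.0
      vertex 0.2 5.4 0.0
      vertex 0.2 5.4 15.7
    endloop
  endfacet
  facet normal -0.7338 0.6794 0.0000
    outer loop
      vertex 2.7 8.1 0.0
      vertex 0.2 5.4 15.7
      vertex 2.7 8.1 15.7
    endloop
  endfacet
  facet normal -0.9905 -0.1376 0.0000
    outer loop
      vertex 0.2 5.4 0.0
      vertex 0.7 1.8 0.0
      vertex 0.7 1.8 15.7
    endloop
  endfacet
  facet normal -0.9905 -0.1376 0.0000
    outer loop
      vertex 0.2 5.4 0.0
      vertex 0.7 1.8 15.7
      vertex 0.2 5.4 15.7
    endloop
  endfacet
  facet normal -0.4903 -0.8716 0.0000
    outer loop
      vertex 0.7 1.8 0.0
      vertex 3.9 0.0 0.0
      vertex 3.9 0.0 15.7
    endloop
  endfacet
  facet normal -0.4903 -0.8716 0.0000
    outer loop
      vertex 0.7 1.8 0.0
      vertex 3.9 0.0 15.7
      vertex 0.7 1.8 15.7
    endloop
  endfacet
  facet normal 0.3807 -0.9247 0.0000
    outer loop
      vertex 3.9 0.0 0.0
      vertex 7.3 1.4 0.0
      vertex 7.3 1.4 15.7
    endloop
  endfacet
  facet normal 0.3807 -0.9247 0.0000
    outer loop
      vertex 3.9 0.0 0.0
      vertex 7.3 1.4 15.7
      vertex 3.9 0.0 15.7
    endloop
  endfacet
  facet normal 0.9514 -0.3078 0.0000
    outer loop
      vertex 7.3 1.4 0.0
      vertex 8.4 4.8 0.0
      vertex 8.4 4.8 15.7
    endloop
  endfacet
  facet normal 0.9514 -0.3078 0.0000
    outer loop
      vertex 7.3 1.4 0.0
      vertex 8.4 4.8 15.7
      vertex 7.3 1.4 15.7
    endloop
  endfacet
endsolid part

The G0 Z moves step by Δz≈3.9 mm. Every layer's G1 loop is the same polygon, so the solid is a straight extrusion of it from z=0 to z≈15.7. Closing with flat bottom and top caps and triangulating gives 24 facets — a regular 7-sided prism (a cylinder approximated with 7 flat sides), circumscribed radius ≈ 4.2 mm, height ≈ 15.7 mm.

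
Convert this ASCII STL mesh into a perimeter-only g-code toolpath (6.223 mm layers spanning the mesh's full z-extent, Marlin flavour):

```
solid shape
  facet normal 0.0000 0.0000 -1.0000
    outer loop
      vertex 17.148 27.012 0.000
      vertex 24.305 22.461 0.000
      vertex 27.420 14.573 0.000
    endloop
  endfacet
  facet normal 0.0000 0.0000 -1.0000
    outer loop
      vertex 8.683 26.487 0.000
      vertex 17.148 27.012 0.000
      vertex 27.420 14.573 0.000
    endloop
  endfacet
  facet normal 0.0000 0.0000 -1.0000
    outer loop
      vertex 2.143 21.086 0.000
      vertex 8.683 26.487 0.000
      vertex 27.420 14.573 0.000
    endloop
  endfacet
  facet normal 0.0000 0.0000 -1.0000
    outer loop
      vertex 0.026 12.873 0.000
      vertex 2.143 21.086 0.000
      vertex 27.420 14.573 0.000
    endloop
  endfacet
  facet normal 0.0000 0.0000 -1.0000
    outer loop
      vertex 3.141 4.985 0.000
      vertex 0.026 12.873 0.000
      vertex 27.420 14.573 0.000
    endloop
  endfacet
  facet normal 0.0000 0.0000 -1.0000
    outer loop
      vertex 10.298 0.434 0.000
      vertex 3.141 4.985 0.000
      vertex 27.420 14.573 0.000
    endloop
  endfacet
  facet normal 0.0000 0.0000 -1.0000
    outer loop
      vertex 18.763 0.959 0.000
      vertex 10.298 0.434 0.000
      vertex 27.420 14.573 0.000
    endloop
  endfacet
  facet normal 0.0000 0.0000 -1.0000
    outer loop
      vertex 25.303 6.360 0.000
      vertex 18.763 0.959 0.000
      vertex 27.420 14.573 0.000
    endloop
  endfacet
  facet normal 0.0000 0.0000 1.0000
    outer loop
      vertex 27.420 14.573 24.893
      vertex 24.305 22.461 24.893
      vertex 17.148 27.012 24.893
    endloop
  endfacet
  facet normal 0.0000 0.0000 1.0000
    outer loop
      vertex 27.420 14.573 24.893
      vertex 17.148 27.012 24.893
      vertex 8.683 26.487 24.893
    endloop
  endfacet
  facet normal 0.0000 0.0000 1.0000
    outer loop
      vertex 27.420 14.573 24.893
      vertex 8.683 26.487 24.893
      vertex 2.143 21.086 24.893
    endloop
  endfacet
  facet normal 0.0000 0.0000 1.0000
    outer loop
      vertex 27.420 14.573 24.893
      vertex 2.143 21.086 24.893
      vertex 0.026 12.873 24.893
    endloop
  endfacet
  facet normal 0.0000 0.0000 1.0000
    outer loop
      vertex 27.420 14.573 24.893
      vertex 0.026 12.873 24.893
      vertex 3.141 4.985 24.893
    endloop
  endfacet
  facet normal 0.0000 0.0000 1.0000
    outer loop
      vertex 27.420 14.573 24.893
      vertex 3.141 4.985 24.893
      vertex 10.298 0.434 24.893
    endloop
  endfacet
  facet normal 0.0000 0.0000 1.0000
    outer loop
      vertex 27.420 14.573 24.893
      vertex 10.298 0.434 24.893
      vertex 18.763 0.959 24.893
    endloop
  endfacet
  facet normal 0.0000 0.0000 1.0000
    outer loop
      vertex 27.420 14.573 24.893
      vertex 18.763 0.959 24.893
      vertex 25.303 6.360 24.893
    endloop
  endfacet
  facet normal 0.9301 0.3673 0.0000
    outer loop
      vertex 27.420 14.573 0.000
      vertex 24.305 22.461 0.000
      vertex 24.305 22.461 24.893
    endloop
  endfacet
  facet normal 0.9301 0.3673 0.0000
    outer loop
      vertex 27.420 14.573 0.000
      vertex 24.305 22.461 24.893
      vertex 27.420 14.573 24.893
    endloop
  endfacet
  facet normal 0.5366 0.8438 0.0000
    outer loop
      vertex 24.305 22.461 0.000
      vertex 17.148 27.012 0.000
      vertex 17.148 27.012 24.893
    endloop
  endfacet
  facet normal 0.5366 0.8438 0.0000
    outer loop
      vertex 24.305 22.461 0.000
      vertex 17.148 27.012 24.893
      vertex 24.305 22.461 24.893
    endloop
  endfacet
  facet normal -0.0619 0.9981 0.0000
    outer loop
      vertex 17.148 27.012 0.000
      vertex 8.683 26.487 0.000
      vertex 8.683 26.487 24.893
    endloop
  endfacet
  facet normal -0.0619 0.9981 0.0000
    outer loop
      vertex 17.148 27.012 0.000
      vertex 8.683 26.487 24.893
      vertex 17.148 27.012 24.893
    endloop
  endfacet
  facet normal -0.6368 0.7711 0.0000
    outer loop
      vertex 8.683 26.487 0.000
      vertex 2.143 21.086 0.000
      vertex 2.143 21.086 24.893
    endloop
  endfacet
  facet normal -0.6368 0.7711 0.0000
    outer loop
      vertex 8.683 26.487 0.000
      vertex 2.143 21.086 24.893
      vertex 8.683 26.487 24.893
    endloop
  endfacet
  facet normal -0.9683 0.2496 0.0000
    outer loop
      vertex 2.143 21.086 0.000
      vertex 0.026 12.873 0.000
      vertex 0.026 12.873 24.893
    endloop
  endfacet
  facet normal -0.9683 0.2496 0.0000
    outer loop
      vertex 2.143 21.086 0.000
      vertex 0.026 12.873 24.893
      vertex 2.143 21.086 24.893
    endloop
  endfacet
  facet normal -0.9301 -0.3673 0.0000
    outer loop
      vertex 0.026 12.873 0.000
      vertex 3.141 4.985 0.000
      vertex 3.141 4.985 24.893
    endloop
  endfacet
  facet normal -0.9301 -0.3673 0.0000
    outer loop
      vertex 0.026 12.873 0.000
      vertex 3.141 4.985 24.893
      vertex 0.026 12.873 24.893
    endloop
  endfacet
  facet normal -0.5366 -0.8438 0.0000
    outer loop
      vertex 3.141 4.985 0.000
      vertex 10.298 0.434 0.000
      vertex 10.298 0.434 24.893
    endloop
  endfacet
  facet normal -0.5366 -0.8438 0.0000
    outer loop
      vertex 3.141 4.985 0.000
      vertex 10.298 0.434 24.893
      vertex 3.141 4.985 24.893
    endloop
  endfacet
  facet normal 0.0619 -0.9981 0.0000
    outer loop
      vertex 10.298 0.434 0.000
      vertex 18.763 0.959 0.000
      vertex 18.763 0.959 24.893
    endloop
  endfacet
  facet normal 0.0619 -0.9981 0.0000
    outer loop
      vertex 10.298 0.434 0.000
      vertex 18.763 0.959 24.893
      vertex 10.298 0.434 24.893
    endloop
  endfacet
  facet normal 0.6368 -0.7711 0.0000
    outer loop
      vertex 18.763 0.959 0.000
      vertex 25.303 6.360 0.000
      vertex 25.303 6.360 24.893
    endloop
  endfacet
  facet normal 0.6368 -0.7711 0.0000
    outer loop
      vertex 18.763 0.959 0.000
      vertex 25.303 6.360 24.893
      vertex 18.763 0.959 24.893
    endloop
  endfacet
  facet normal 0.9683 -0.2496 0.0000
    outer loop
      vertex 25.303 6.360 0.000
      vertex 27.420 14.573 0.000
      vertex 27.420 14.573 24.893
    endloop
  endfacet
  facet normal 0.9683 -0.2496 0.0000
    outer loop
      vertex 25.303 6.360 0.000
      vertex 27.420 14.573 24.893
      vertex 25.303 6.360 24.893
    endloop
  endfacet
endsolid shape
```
; perimeter-only toolpath
G21 ; units = mm
G90 ; absolute positioning
G28 ; home
; layer 1
G0 Z6.223
G0 X27.420 Y14.573
G1 X24.305 Y22.461
G1 X17.148 Y27.012
G1 X8.683 Y26.487
G1 X2.143 Y21.086
G1 X0.026 Y12.873
G1 X3.141 Y4.985
G1 X10.298 Y0.434
G1 X18.763 Y0.959
G1 X25.303 Y6.360
G1 X27.420 Y14.573
; layer 2
G0 Z12.447
G0 X27.420 Y14.573
G1 X24.305 Y22.461
G1 X17.148 Y27.012
G1 X8.683 Y26.487
G1 X2.143 Y21.086
G1 X0.026 Y12.873
G1 X3.141 Y4.985
G1 X10.298 Y0.434
G1 X18.763 Y0.959
G1 X25.303 Y6.360
G1 X27.420 Y14.573
; layer 3
G0 Z18.670
G0 X27.420 Y14.573
G1 X24.305 Y22.461
G1 X17.148 Y27.012
G1 X8.683 Y26.487
G1 X2.143 Y21.086
G1 X0.026 Y12.873
G1 X3.141 Y4.985
G1 X10.298 Y0.434
G1 X18.763 Y0.959
G1 X25.303 Y6.360
G1 X27.420 Y14.573
; layer 4
G0 Z24.893
G0 X27.420 Y14.573
G1 X24.305 Y22.461
G1 X17.148 Y27.012
G1 X8.683 Y26.487
G1 X2.143 Y21.086
G1 X0.026 Y12.873
G1 X3.141 Y4.985
G1 X10.298 Y0.434
G1 X18.763 Y0.959
G1 X25.303 Y6.360
G1 X27.420 Y14.573
M2 ; end

The solid is a regular 10-sided prism (a cylinder approximated with 10 flat sides), circumscribed radius ≈ 13.7 mm, height ≈ 24.9 mm. Slicing at Δz = 6.223 mm — 4 equal slices spanning the solid's height, so layer i sits at z = i·h/4 — gives 4 non-empty perimeters. Each is a 10-segment closed polygon; G0 lifts to the layer z and rapids to the start vertex, then G1 traces the edges.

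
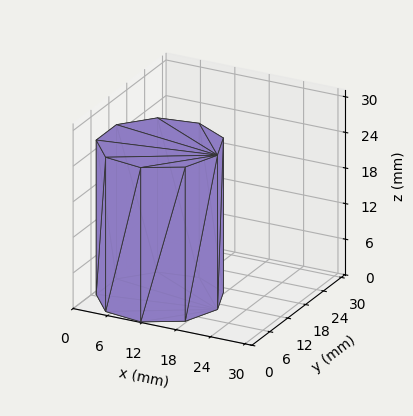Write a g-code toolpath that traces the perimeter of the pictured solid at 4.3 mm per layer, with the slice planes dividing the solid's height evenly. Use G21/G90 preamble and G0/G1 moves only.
Reading the render: the shape is a regular 9-sided prism (a cylinder approximated with 9 flat sides), circumscribed radius ≈ 10 mm, height ≈ 26 mm (dimensions read to the nearest mm from the axis ticks). For the g-code, the solid's height is divided into equal slices at the stated Δz and each level perimeter traced with G1 moves after a G0 lift.

; perimeter-only toolpath
G21 ; units = mm
G90 ; absolute positioning
G28 ; home
; layer 1
G0 Z4.3
G0 X20.0 Y10.0
G1 X17.7 Y16.4
G1 X11.7 Y19.8
G1 X5.0 Y18.7
G1 X0.6 Y13.4
G1 X0.6 Y6.6
G1 X5.0 Y1.3
G1 X11.7 Y0.2
G1 X17.7 Y3.6
G1 X20.0 Y10.0
; layer 2
G0 Z8.7
G0 X20.0 Y10.0
G1 X17.7 Y16.4
G1 X11.7 Y19.8
G1 X5.0 Y18.7
G1 X0.6 Y13.4
G1 X0.6 Y6.6
G1 X5.0 Y1.3
G1 X11.7 Y0.2
G1 X17.7 Y3.6
G1 X20.0 Y10.0
; layer 3
G0 Z13.0
G0 X20.0 Y10.0
G1 X17.7 Y16.4
G1 X11.7 Y19.8
G1 X5.0 Y18.7
G1 X0.6 Y13.4
G1 X0.6 Y6.6
G1 X5.0 Y1.3
G1 X11.7 Y0.2
G1 X17.7 Y3.6
G1 X20.0 Y10.0
; layer 4
G0 Z17.3
G0 X20.0 Y10.0
G1 X17.7 Y16.4
G1 X11.7 Y19.8
G1 X5.0 Y18.7
G1 X0.6 Y13.4
G1 X0.6 Y6.6
G1 X5.0 Y1.3
G1 X11.7 Y0.2
G1 X17.7 Y3.6
G1 X20.0 Y10.0
; layer 5
G0 Z21.7
G0 X20.0 Y10.0
G1 X17.7 Y16.4
G1 X11.7 Y19.8
G1 X5.0 Y18.7
G1 X0.6 Y13.4
G1 X0.6 Y6.6
G1 X5.0 Y1.3
G1 X11.7 Y0.2
G1 X17.7 Y3.6
G1 X20.0 Y10.0
; layer 6
G0 Z26.0
G0 X20.0 Y10.0
G1 X17.7 Y16.4
G1 X11.7 Y19.8
G1 X5.0 Y18.7
G1 X0.6 Y13.4
G1 X0.6 Y6.6
G1 X5.0 Y1.3
G1 X11.7 Y0.2
G1 X17.7 Y3.6
G1 X20.0 Y10.0
M2 ; end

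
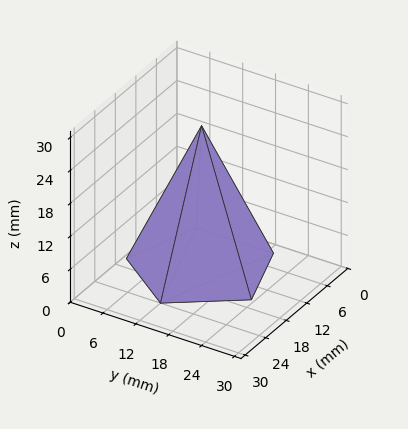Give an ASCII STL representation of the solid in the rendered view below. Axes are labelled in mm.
Reading the render: the shape is a regular 5-sided pyramid, base circumscribed radius ≈ 12 mm, apex at z ≈ 26 mm (dimensions read to the nearest mm from the axis ticks). For the STL, each face is triangulated and given an outward normal.

solid part
  facet normal 0.0000 0.0000 -1.0000
    outer loop
      vertex 2.292 19.053 0.000
      vertex 15.708 23.413 0.000
      vertex 24.000 12.000 0.000
    endloop
  endfacet
  facet normal 0.0000 0.0000 -1.0000
    outer loop
      vertex 2.292 4.947 0.000
      vertex 2.292 19.053 0.000
      vertex 24.000 12.000 0.000
    endloop
  endfacet
  facet normal 0.0000 0.0000 -1.0000
    outer loop
      vertex 15.708 0.587 0.000
      vertex 2.292 4.947 0.000
      vertex 24.000 12.000 0.000
    endloop
  endfacet
  facet normal 0.7579 0.5506 0.3498
    outer loop
      vertex 24.000 12.000 0.000
      vertex 15.708 23.413 0.000
      vertex 12.000 12.000 26.000
    endloop
  endfacet
  facet normal -0.2895 0.8910 0.3498
    outer loop
      vertex 15.708 23.413 0.000
      vertex 2.292 19.053 0.000
      vertex 12.000 12.000 26.000
    endloop
  endfacet
  facet normal -0.9368 0.0000 0.3498
    outer loop
      vertex 2.292 19.053 0.000
      vertex 2.292 4.947 0.000
      vertex 12.000 12.000 26.000
    endloop
  endfacet
  facet normal -0.2895 -0.8910 0.3498
    outer loop
      vertex 2.292 4.947 0.000
      vertex 15.708 0.587 0.000
      vertex 12.000 12.000 26.000
    endloop
  endfacet
  facet normal 0.7579 -0.5506 0.3498
    outer loop
      vertex 15.708 0.587 0.000
      vertex 24.000 12.000 0.000
      vertex 12.000 12.000 26.000
    endloop
  endfacet
endsolid part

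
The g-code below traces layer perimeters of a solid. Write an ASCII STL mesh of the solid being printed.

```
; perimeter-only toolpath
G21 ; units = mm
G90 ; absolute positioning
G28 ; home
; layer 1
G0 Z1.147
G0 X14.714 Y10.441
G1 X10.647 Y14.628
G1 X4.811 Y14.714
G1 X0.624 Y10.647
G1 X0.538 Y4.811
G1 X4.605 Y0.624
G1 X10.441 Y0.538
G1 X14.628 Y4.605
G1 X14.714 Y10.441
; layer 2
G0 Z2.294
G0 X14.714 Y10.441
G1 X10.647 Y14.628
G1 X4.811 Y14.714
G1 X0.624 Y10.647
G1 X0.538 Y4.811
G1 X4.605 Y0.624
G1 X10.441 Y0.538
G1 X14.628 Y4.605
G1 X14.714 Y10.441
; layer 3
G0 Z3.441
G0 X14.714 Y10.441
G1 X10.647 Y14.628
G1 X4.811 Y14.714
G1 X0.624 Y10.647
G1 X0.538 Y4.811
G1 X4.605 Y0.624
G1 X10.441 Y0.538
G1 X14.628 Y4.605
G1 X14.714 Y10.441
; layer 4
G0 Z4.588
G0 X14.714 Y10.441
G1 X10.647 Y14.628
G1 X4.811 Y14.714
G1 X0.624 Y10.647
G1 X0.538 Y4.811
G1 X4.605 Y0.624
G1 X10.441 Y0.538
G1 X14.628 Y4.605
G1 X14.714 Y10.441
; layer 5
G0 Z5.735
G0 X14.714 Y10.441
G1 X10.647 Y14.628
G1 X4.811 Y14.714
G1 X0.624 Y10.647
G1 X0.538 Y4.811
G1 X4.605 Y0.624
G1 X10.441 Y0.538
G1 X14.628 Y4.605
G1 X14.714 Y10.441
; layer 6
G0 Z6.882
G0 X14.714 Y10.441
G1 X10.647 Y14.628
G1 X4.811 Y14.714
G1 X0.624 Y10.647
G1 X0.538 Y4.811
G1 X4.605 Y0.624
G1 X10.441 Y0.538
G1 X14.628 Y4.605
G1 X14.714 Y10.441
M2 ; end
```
solid part
  facet normal 0.0000 0.0000 -1.0000
    outer loop
      vertex 4.811 14.714 0.000
      vertex 10.647 14.628 0.000
      vertex 14.714 10.441 0.000
    endloop
  endfacet
  facet normal 0.0000 0.0000 -1.0000
    outer loop
      vertex 0.624 10.647 0.000
      vertex 4.811 14.714 0.000
      vertex 14.714 10.441 0.000
    endloop
  endfacet
  facet normal 0.0000 0.0000 -1.0000
    outer loop
      vertex 0.538 4.811 0.000
      vertex 0.624 10.647 0.000
      vertex 14.714 10.441 0.000
    endloop
  endfacet
  facet normal 0.0000 0.0000 -1.0000
    outer loop
      vertex 4.605 0.624 0.000
      vertex 0.538 4.811 0.000
      vertex 14.714 10.441 0.000
    endloop
  endfacet
  facet normal 0.0000 0.0000 -1.0000
    outer loop
      vertex 10.441 0.538 0.000
      vertex 4.605 0.624 0.000
      vertex 14.714 10.441 0.000
    endloop
  endfacet
  facet normal 0.0000 0.0000 -1.0000
    outer loop
      vertex 14.628 4.605 0.000
      vertex 10.441 0.538 0.000
      vertex 14.714 10.441 0.000
    endloop
  endfacet
  facet normal 0.0000 0.0000 1.0000
    outer loop
      vertex 14.714 10.441 6.882
      vertex 10.647 14.628 6.882
      vertex 4.811 14.714 6.882
    endloop
  endfacet
  facet normal 0.0000 0.0000 1.0000
    outer loop
      vertex 14.714 10.441 6.882
      vertex 4.811 14.714 6.882
      vertex 0.624 10.647 6.882
    endloop
  endfacet
  facet normal 0.0000 0.0000 1.0000
    outer loop
      vertex 14.714 10.441 6.882
      vertex 0.624 10.647 6.882
      vertex 0.538 4.811 6.882
    endloop
  endfacet
  facet normal 0.0000 0.0000 1.0000
    outer loop
      vertex 14.714 10.441 6.882
      vertex 0.538 4.811 6.882
      vertex 4.605 0.624 6.882
    endloop
  endfacet
  facet normal 0.0000 0.0000 1.0000
    outer loop
      vertex 14.714 10.441 6.882
      vertex 4.605 0.624 6.882
      vertex 10.441 0.538 6.882
    endloop
  endfacet
  facet normal 0.0000 0.0000 1.0000
    outer loop
      vertex 14.714 10.441 6.882
      vertex 10.441 0.538 6.882
      vertex 14.628 4.605 6.882
    endloop
  endfacet
  facet normal 0.7173 0.6968 0.0000
    outer loop
      vertex 14.714 10.441 0.000
      vertex 10.647 14.628 0.000
      vertex 10.647 14.628 6.882
    endloop
  endfacet
  facet normal 0.7173 0.6968 0.0000
    outer loop
      vertex 14.714 10.441 0.000
      vertex 10.647 14.628 6.882
      vertex 14.714 10.441 6.882
    endloop
  endfacet
  facet normal 0.0147 0.9999 0.0000
    outer loop
      vertex 10.647 14.628 0.000
      vertex 4.811 14.714 0.000
      vertex 4.811 14.714 6.882
    endloop
  endfacet
  facet normal 0.0147 0.9999 0.0000
    outer loop
      vertex 10.647 14.628 0.000
      vertex 4.811 14.714 6.882
      vertex 10.647 14.628 6.882
    endloop
  endfacet
  facet normal -0.6968 0.7173 0.0000
    outer loop
      vertex 4.811 14.714 0.000
      vertex 0.624 10.647 0.000
      vertex 0.624 10.647 6.882
    endloop
  endfacet
  facet normal -0.6968 0.7173 0.0000
    outer loop
      vertex 4.811 14.714 0.000
      vertex 0.624 10.647 6.882
      vertex 4.811 14.714 6.882
    endloop
  endfacet
  facet normal -0.9999 0.0147 0.0000
    outer loop
      vertex 0.624 10.647 0.000
      vertex 0.538 4.811 0.000
      vertex 0.538 4.811 6.882
    endloop
  endfacet
  facet normal -0.9999 0.0147 0.0000
    outer loop
      vertex 0.624 10.647 0.000
      vertex 0.538 4.811 6.882
      vertex 0.624 10.647 6.882
    endloop
  endfacet
  facet normal -0.7173 -0.6968 0.0000
    outer loop
      vertex 0.538 4.811 0.000
      vertex 4.605 0.624 0.000
      vertex 4.605 0.624 6.882
    endloop
  endfacet
  facet normal -0.7173 -0.6968 0.0000
    outer loop
      vertex 0.538 4.811 0.000
      vertex 4.605 0.624 6.882
      vertex 0.538 4.811 6.882
    endloop
  endfacet
  facet normal -0.0147 -0.9999 0.0000
    outer loop
      vertex 4.605 0.624 0.000
      vertex 10.441 0.538 0.000
      vertex 10.441 0.538 6.882
    endloop
  endfacet
  facet normal -0.0147 -0.9999 0.0000
    outer loop
      vertex 4.605 0.624 0.000
      vertex 10.441 0.538 6.882
      vertex 4.605 0.624 6.882
    endloop
  endfacet
  facet normal 0.6968 -0.7173 0.0000
    outer loop
      vertex 10.441 0.538 0.000
      vertex 14.628 4.605 0.000
      vertex 14.628 4.605 6.882
    endloop
  endfacet
  facet normal 0.6968 -0.7173 0.0000
    outer loop
      vertex 10.441 0.538 0.000
      vertex 14.628 4.605 6.882
      vertex 10.441 0.538 6.882
    endloop
  endfacet
  facet normal 0.9999 -0.0147 0.0000
    outer loop
      vertex 14.628 4.605 0.000
      vertex 14.714 10.441 0.000
      vertex 14.714 10.441 6.882
    endloop
  endfacet
  facet normal 0.9999 -0.0147 0.0000
    outer loop
      vertex 14.628 4.605 0.000
      vertex 14.714 10.441 6.882
      vertex 14.628 4.605 6.882
    endloop
  endfacet
endsolid part

The G0 Z moves step by Δz≈1.147 mm. Every layer's G1 loop is the same polygon, so the solid is a straight extrusion of it from z=0 to z≈6.88. Closing with flat bottom and top caps and triangulating gives 28 facets — a regular 8-sided prism (a cylinder approximated with 8 flat sides), circumscribed radius ≈ 7.63 mm, height ≈ 6.88 mm.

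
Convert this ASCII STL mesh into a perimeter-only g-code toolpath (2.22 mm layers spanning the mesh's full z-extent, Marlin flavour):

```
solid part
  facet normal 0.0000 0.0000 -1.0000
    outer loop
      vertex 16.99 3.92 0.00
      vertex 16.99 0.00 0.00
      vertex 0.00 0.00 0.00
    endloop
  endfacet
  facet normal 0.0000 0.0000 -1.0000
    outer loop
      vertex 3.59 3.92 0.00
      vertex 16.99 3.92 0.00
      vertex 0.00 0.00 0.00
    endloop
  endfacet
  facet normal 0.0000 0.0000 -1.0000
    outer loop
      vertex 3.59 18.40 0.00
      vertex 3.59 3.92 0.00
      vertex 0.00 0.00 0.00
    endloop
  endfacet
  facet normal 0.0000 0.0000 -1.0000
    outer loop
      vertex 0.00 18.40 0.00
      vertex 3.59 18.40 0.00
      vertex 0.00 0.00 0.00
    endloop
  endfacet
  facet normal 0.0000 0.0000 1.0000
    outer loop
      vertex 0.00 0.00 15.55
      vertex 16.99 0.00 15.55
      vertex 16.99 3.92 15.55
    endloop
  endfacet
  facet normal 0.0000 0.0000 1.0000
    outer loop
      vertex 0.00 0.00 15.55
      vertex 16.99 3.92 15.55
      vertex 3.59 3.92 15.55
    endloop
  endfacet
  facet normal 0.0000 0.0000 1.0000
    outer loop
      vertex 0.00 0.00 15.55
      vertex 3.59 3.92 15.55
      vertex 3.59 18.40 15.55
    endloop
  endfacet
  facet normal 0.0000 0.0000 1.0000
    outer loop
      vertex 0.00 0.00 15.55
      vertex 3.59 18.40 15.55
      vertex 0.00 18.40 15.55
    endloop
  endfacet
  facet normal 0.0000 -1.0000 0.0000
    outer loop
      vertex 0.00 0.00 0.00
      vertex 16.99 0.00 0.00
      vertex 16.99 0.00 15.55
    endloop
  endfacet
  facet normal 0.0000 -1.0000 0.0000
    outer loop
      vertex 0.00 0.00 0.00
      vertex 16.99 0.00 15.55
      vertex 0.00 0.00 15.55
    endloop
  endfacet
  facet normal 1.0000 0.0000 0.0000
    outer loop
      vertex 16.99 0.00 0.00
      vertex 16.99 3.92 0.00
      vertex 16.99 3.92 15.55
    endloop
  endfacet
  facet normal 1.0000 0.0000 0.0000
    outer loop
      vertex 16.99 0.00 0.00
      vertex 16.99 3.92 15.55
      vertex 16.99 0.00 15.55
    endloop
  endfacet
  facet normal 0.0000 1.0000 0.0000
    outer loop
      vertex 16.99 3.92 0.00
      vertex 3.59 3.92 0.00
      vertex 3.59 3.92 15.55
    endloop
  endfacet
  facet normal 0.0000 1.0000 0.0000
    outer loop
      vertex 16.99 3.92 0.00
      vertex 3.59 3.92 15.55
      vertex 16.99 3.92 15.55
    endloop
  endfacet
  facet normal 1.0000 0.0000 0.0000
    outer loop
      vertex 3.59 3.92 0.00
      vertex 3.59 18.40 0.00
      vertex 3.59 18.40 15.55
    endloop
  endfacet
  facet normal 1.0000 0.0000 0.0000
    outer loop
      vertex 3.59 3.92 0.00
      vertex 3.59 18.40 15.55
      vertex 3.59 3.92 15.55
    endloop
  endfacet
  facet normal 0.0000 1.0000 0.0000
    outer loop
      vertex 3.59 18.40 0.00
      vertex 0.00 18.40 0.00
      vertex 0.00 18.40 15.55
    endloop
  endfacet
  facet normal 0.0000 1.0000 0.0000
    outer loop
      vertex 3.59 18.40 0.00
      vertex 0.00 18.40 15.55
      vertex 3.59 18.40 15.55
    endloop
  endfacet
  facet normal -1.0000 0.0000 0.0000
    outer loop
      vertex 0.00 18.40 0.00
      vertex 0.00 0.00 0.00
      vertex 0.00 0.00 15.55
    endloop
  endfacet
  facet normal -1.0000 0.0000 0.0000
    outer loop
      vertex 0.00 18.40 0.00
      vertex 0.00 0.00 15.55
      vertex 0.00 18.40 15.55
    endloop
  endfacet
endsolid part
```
; perimeter-only toolpath
G21 ; units = mm
G90 ; absolute positioning
G28 ; home
; layer 1
G0 Z2.22
G0 X0.00 Y0.00
G1 X16.99 Y0.00
G1 X16.99 Y3.92
G1 X3.59 Y3.92
G1 X3.59 Y18.40
G1 X0.00 Y18.40
G1 X0.00 Y0.00
; layer 2
G0 Z4.44
G0 X0.00 Y0.00
G1 X16.99 Y0.00
G1 X16.99 Y3.92
G1 X3.59 Y3.92
G1 X3.59 Y18.40
G1 X0.00 Y18.40
G1 X0.00 Y0.00
; layer 3
G0 Z6.66
G0 X0.00 Y0.00
G1 X16.99 Y0.00
G1 X16.99 Y3.92
G1 X3.59 Y3.92
G1 X3.59 Y18.40
G1 X0.00 Y18.40
G1 X0.00 Y0.00
; layer 4
G0 Z8.89
G0 X0.00 Y0.00
G1 X16.99 Y0.00
G1 X16.99 Y3.92
G1 X3.59 Y3.92
G1 X3.59 Y18.40
G1 X0.00 Y18.40
G1 X0.00 Y0.00
; layer 5
G0 Z11.11
G0 X0.00 Y0.00
G1 X16.99 Y0.00
G1 X16.99 Y3.92
G1 X3.59 Y3.92
G1 X3.59 Y18.40
G1 X0.00 Y18.40
G1 X0.00 Y0.00
; layer 6
G0 Z13.33
G0 X0.00 Y0.00
G1 X16.99 Y0.00
G1 X16.99 Y3.92
G1 X3.59 Y3.92
G1 X3.59 Y18.40
G1 X0.00 Y18.40
G1 X0.00 Y0.00
; layer 7
G0 Z15.55
G0 X0.00 Y0.00
G1 X16.99 Y0.00
G1 X16.99 Y3.92
G1 X3.59 Y3.92
G1 X3.59 Y18.40
G1 X0.00 Y18.40
G1 X0.00 Y0.00
M2 ; end

The solid is an L-shaped prism: outer 17 × 18.4 mm, arm thicknesses ≈ 3.92 mm (horizontal) and 3.59 mm (vertical), extruded 15.6 mm in z. Slicing at Δz = 2.22 mm — 7 equal slices spanning the solid's height, so layer i sits at z = i·h/7 — gives 7 non-empty perimeters. Each is a 6-segment closed polygon; G0 lifts to the layer z and rapids to the start vertex, then G1 traces the edges.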